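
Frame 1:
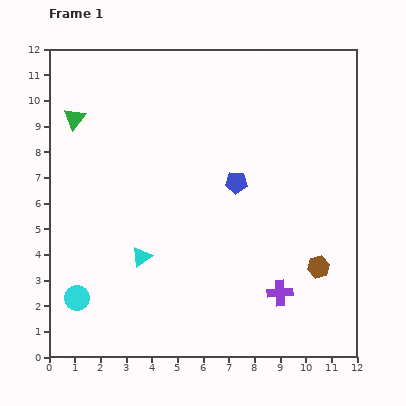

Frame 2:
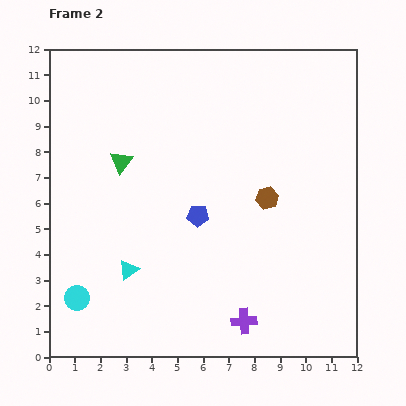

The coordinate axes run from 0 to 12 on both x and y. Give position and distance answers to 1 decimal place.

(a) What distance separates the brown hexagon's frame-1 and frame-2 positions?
3.4

The brown hexagon moved from (10.5, 3.5) to (8.5, 6.2), a distance of √(2.0² + 2.7²) ≈ 3.4.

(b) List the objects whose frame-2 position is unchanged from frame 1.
the cyan circle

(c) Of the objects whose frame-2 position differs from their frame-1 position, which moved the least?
the cyan triangle

(moved 0.7)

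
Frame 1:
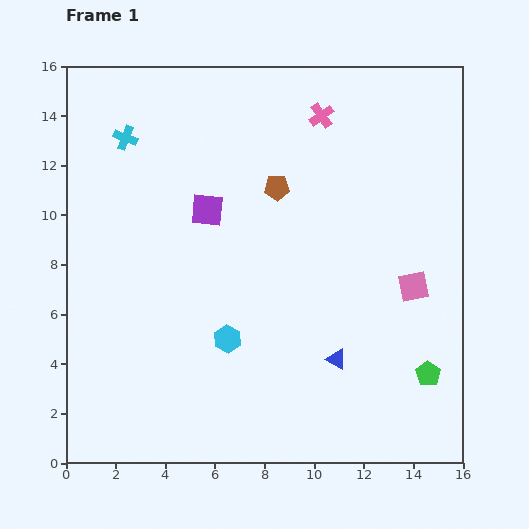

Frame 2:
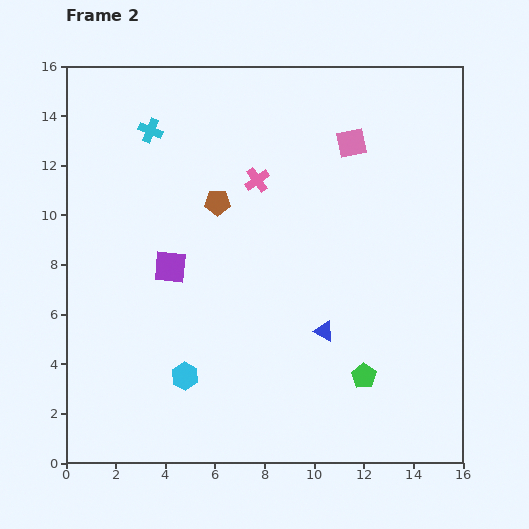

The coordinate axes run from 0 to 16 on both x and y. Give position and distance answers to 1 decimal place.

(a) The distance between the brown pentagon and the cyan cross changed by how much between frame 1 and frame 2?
-2.4

Distance in frame 1: 6.4. Distance in frame 2: 4.0.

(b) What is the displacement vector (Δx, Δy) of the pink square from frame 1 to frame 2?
(-2.5, 5.8)

The pink square was at (14.0, 7.1) in frame 1 and (11.5, 12.9) in frame 2.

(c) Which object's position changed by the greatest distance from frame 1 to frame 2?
the pink square

(moved 6.3; next 3.7)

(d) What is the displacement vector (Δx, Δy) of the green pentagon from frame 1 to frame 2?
(-2.6, -0.1)

The green pentagon was at (14.6, 3.6) in frame 1 and (12.0, 3.5) in frame 2.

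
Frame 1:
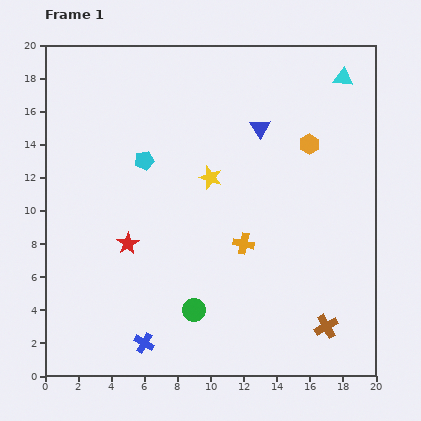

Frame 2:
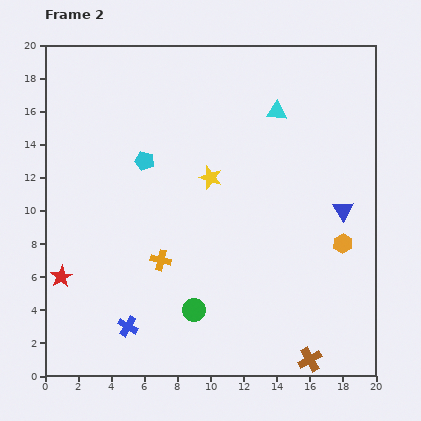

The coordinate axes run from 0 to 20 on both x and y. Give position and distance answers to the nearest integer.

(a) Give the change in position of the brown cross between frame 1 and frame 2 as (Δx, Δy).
(-1, -2)

The brown cross was at (17, 3) in frame 1 and (16, 1) in frame 2.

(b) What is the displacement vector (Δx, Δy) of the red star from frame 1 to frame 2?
(-4, -2)

The red star was at (5, 8) in frame 1 and (1, 6) in frame 2.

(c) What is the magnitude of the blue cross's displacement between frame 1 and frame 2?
1

The blue cross moved from (6, 2) to (5, 3), a distance of √(1² + 1²) ≈ 1.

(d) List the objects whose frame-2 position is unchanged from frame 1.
the green circle, the cyan pentagon, the yellow star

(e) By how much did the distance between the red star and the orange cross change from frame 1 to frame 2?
-1

Distance in frame 1: 7. Distance in frame 2: 6.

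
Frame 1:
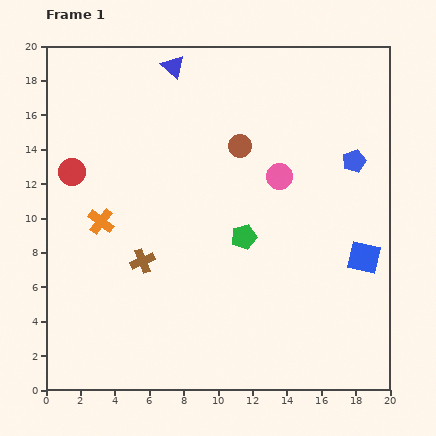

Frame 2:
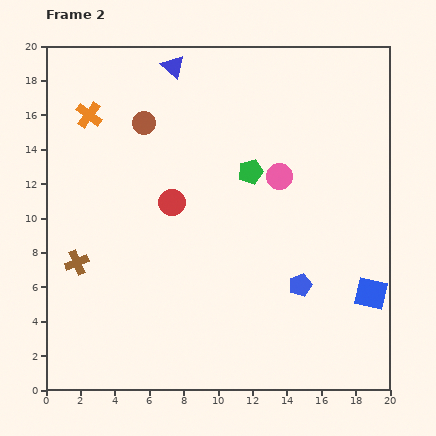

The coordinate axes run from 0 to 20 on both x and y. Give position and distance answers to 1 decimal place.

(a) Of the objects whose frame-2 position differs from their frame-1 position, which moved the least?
the blue square

(moved 2.1)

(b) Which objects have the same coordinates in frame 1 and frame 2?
the pink circle, the blue triangle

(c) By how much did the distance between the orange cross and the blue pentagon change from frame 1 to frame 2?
+0.7

Distance in frame 1: 15.1. Distance in frame 2: 15.8.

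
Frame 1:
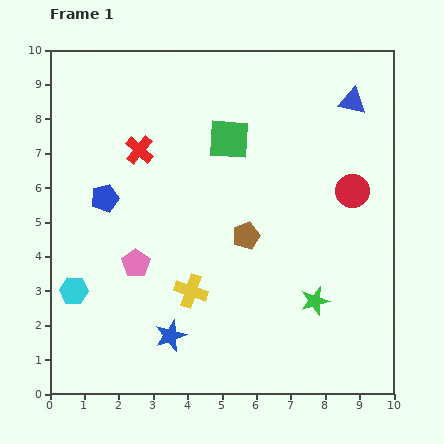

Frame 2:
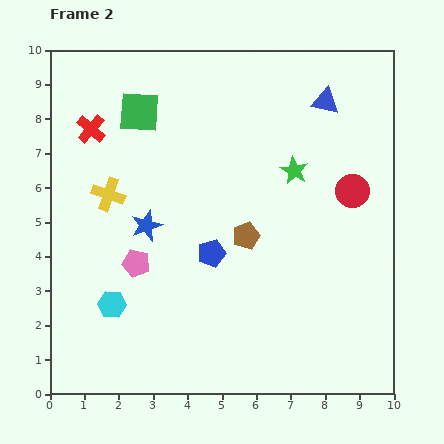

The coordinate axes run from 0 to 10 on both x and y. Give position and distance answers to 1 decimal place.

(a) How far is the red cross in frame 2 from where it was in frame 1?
1.5

The red cross moved from (2.6, 7.1) to (1.2, 7.7), a distance of √(1.4² + 0.6²) ≈ 1.5.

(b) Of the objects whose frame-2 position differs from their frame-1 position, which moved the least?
the blue triangle

(moved 0.8)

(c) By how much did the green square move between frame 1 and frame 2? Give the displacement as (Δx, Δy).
(-2.6, 0.8)

The green square was at (5.2, 7.4) in frame 1 and (2.6, 8.2) in frame 2.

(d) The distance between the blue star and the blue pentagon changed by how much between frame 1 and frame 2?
-2.3

Distance in frame 1: 4.4. Distance in frame 2: 2.1.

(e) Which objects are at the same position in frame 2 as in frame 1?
the red circle, the pink pentagon, the brown pentagon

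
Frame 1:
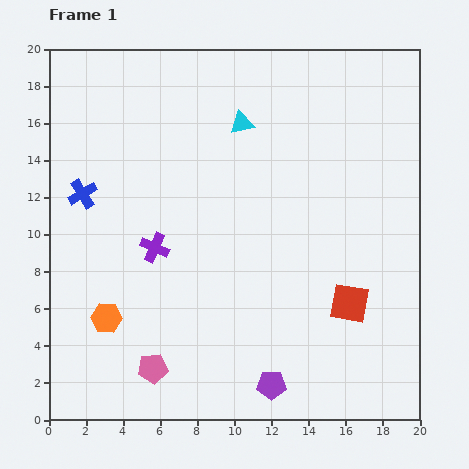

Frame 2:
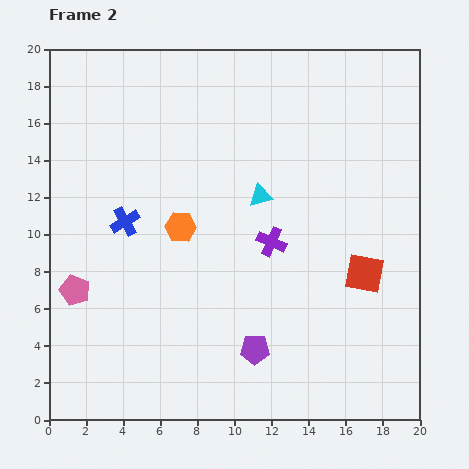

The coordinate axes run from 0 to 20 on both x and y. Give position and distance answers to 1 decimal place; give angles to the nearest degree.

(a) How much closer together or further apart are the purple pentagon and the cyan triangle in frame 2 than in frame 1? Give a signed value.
-5.9

Distance in frame 1: 14.2. Distance in frame 2: 8.3.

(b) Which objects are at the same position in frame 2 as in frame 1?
none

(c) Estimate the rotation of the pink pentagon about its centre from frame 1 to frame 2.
28° clockwise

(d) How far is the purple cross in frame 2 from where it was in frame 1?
6.3

The purple cross moved from (5.7, 9.3) to (12.0, 9.6), a distance of √(6.3² + 0.3²) ≈ 6.3.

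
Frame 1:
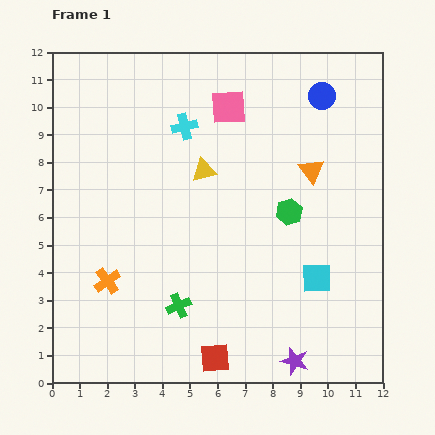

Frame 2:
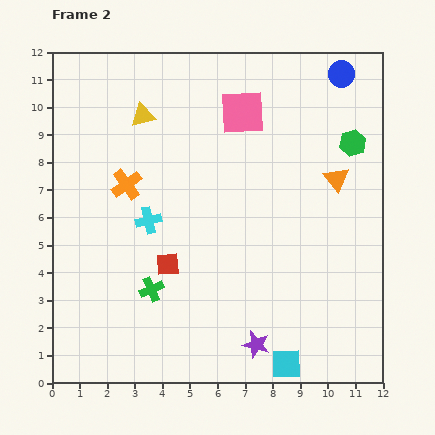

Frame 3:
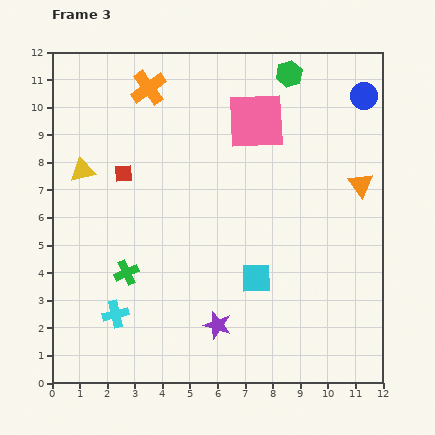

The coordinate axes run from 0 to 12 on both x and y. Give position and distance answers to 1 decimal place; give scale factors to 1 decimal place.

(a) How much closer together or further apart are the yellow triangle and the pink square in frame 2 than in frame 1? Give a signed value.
+1.1

Distance in frame 1: 2.5. Distance in frame 2: 3.6.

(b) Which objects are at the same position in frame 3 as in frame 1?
none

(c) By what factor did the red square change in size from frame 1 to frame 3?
0.6×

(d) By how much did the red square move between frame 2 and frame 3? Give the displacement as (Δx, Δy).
(-1.6, 3.3)

The red square was at (4.2, 4.3) in frame 2 and (2.6, 7.6) in frame 3.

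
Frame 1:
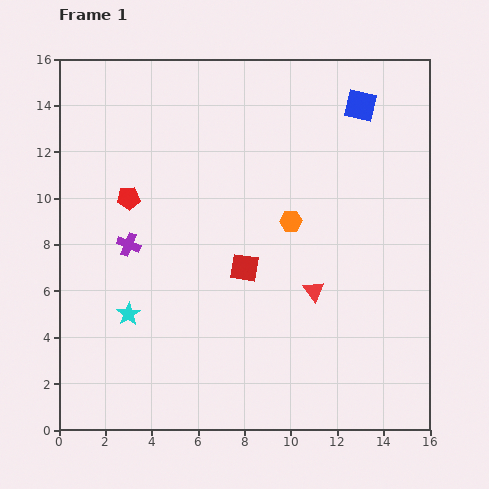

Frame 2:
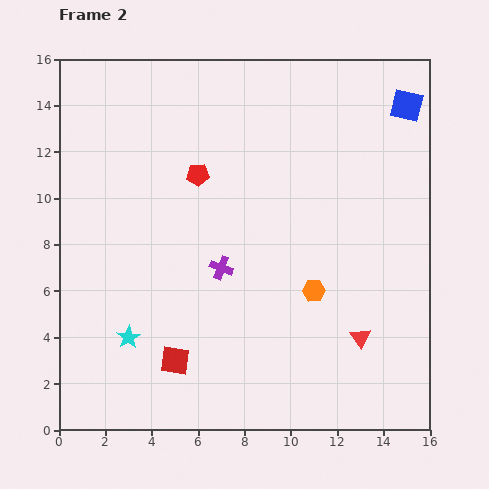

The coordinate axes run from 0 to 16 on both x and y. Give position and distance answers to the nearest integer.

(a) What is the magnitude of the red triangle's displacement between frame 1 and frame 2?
3

The red triangle moved from (11, 6) to (13, 4), a distance of √(2² + 2²) ≈ 3.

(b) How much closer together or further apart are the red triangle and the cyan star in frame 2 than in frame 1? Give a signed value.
+2

Distance in frame 1: 8. Distance in frame 2: 10.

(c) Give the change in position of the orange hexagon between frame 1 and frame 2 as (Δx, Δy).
(1, -3)

The orange hexagon was at (10, 9) in frame 1 and (11, 6) in frame 2.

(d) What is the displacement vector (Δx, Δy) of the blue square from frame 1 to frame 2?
(2, 0)

The blue square was at (13, 14) in frame 1 and (15, 14) in frame 2.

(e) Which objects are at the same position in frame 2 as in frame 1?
none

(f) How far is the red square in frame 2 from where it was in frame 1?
5

The red square moved from (8, 7) to (5, 3), a distance of √(3² + 4²) ≈ 5.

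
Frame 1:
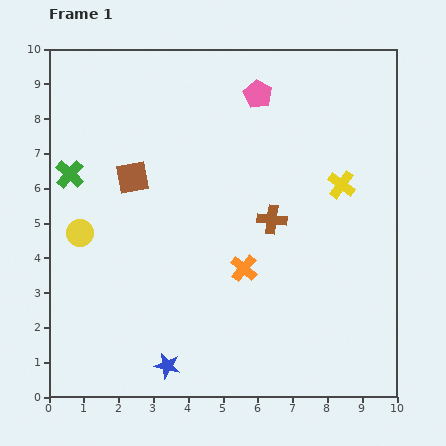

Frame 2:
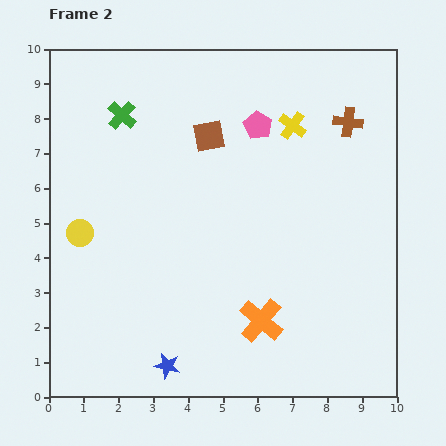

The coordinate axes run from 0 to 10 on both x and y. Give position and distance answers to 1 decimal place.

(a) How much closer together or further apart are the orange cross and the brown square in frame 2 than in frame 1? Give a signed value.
+1.4

Distance in frame 1: 4.1. Distance in frame 2: 5.5.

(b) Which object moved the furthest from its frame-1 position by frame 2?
the brown cross

(moved 3.6; next 2.5)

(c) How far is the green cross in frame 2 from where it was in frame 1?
2.3

The green cross moved from (0.6, 6.4) to (2.1, 8.1), a distance of √(1.5² + 1.7²) ≈ 2.3.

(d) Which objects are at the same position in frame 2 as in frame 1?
the blue star, the yellow circle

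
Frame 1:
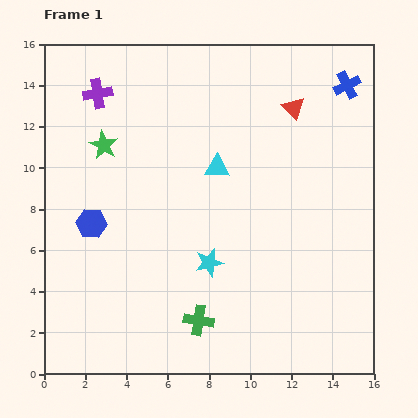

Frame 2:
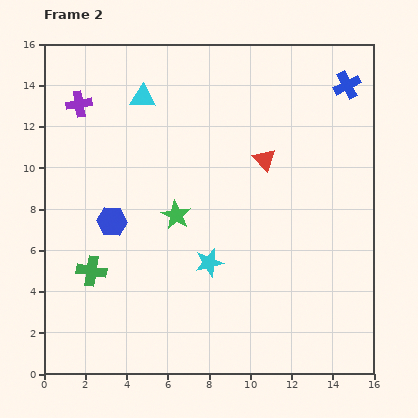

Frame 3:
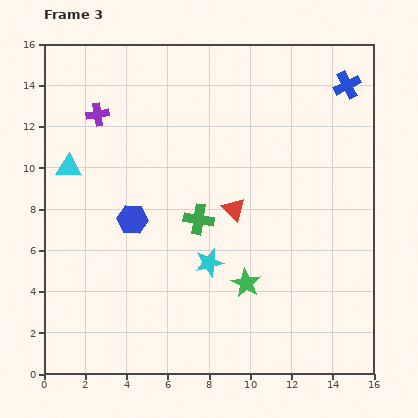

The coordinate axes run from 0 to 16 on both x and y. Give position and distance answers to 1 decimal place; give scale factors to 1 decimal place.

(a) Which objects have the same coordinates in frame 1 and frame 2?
the blue cross, the cyan star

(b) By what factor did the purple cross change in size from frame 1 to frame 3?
0.8×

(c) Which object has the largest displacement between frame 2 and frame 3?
the green cross

(moved 5.8; next 5.0)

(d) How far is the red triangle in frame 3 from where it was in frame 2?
2.8

The red triangle moved from (10.7, 10.4) to (9.2, 8.0), a distance of √(1.5² + 2.4²) ≈ 2.8.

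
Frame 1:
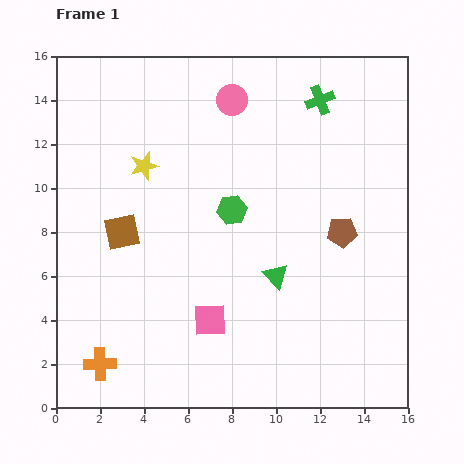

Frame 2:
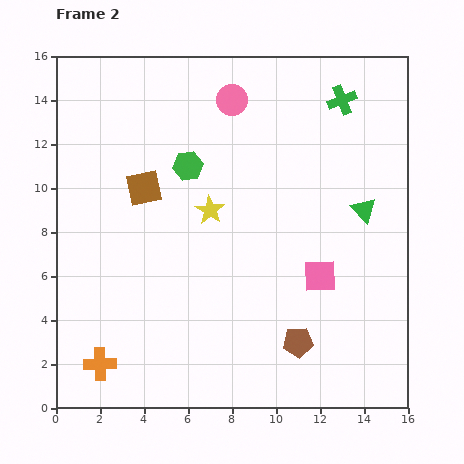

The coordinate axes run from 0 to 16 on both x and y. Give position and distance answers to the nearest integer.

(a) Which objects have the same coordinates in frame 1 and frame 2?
the orange cross, the pink circle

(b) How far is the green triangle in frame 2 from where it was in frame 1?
5

The green triangle moved from (10, 6) to (14, 9), a distance of √(4² + 3²) ≈ 5.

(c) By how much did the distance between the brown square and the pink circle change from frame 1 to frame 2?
-2

Distance in frame 1: 8. Distance in frame 2: 6.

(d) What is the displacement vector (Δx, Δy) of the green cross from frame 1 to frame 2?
(1, 0)

The green cross was at (12, 14) in frame 1 and (13, 14) in frame 2.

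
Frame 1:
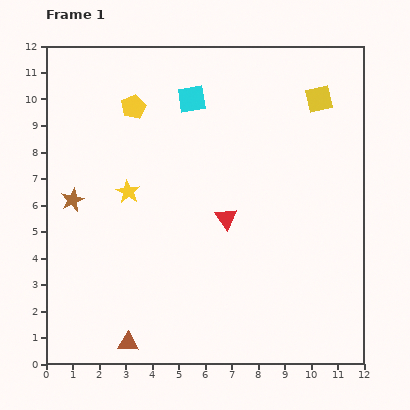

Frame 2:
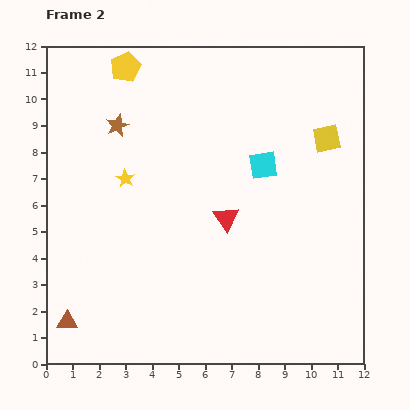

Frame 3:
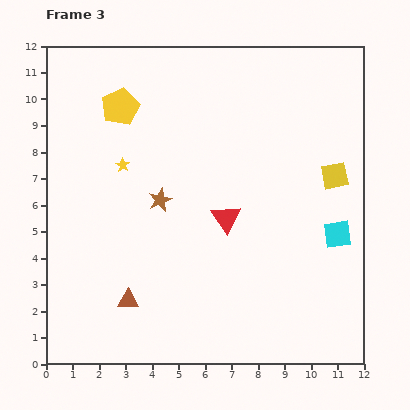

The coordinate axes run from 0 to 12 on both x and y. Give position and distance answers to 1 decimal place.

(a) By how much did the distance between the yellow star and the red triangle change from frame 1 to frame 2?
+0.3

Distance in frame 1: 3.8. Distance in frame 2: 4.1.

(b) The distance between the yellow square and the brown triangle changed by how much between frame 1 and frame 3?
-2.6

Distance in frame 1: 11.7. Distance in frame 3: 9.1.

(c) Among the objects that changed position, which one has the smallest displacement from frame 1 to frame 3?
the yellow pentagon

(moved 0.5)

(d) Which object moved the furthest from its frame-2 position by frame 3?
the cyan square

(moved 3.8; next 3.2)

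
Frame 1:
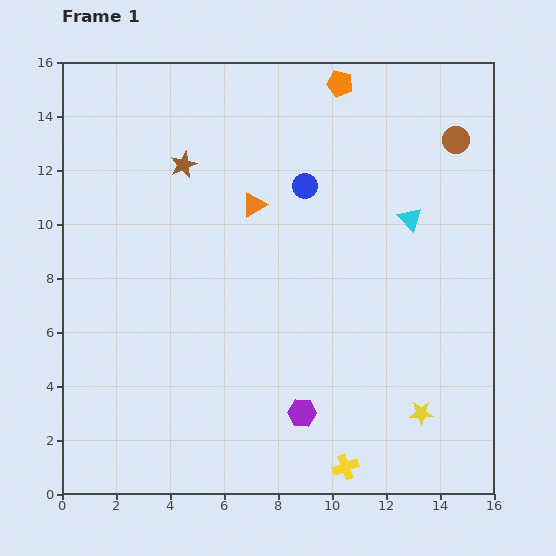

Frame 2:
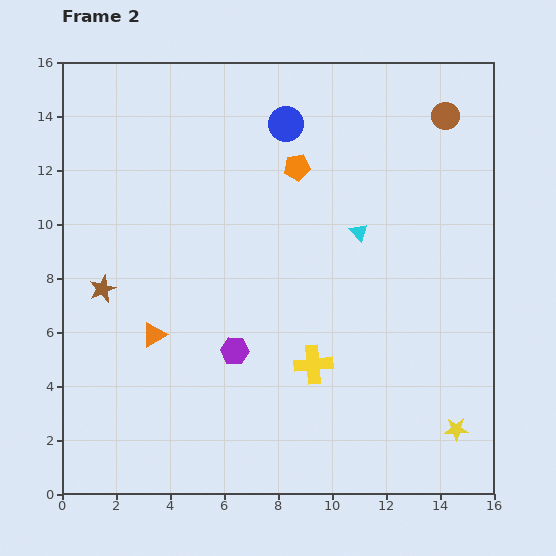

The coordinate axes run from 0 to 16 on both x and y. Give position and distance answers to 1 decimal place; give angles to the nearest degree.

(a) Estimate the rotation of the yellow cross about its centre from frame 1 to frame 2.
16° clockwise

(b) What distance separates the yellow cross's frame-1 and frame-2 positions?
4.0

The yellow cross moved from (10.5, 1.0) to (9.3, 4.8), a distance of √(1.2² + 3.8²) ≈ 4.0.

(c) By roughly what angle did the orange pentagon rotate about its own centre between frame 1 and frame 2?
22° counter-clockwise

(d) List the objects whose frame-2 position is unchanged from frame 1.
none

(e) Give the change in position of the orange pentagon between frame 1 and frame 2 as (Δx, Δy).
(-1.6, -3.1)

The orange pentagon was at (10.3, 15.2) in frame 1 and (8.7, 12.1) in frame 2.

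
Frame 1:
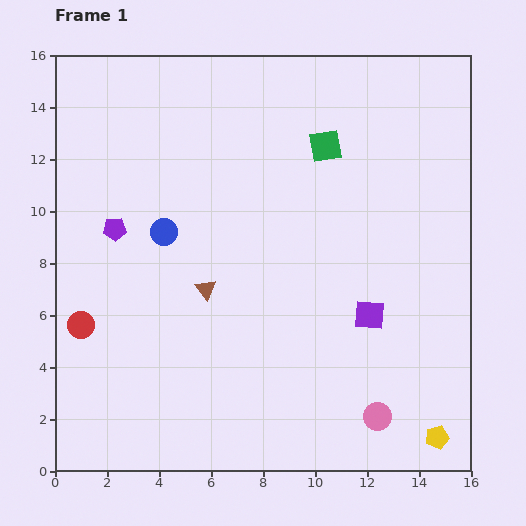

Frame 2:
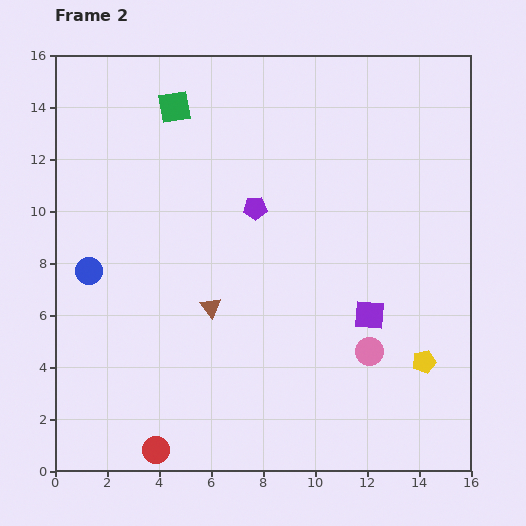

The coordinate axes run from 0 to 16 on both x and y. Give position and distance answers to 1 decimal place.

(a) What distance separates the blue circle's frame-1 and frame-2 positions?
3.3

The blue circle moved from (4.2, 9.2) to (1.3, 7.7), a distance of √(2.9² + 1.5²) ≈ 3.3.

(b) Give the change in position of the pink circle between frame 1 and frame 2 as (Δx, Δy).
(-0.3, 2.5)

The pink circle was at (12.4, 2.1) in frame 1 and (12.1, 4.6) in frame 2.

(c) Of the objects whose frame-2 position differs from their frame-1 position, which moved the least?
the brown triangle

(moved 0.7)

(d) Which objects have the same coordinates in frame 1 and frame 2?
the purple square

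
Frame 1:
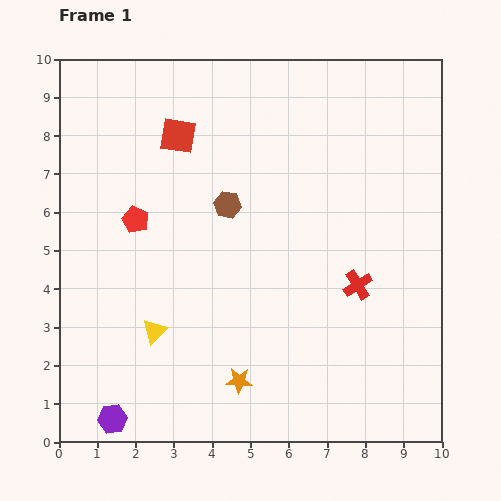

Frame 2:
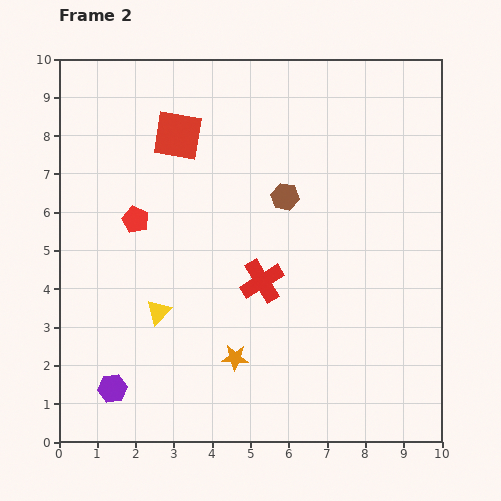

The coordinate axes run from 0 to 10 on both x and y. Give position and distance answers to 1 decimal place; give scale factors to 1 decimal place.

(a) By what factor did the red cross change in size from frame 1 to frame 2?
1.5×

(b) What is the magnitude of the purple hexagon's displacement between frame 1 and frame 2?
0.8

The purple hexagon moved from (1.4, 0.6) to (1.4, 1.4), a distance of √(0.0² + 0.8²) ≈ 0.8.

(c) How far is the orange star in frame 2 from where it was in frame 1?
0.6

The orange star moved from (4.7, 1.6) to (4.6, 2.2), a distance of √(0.1² + 0.6²) ≈ 0.6.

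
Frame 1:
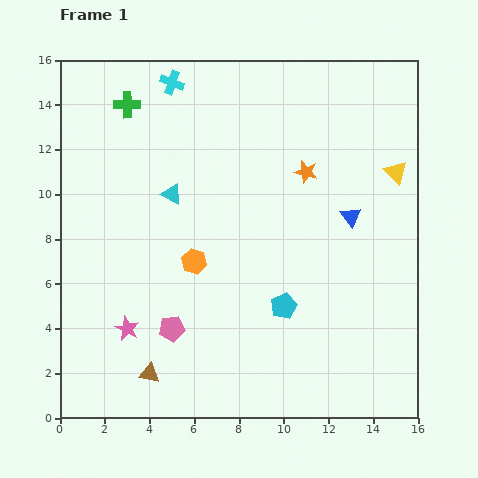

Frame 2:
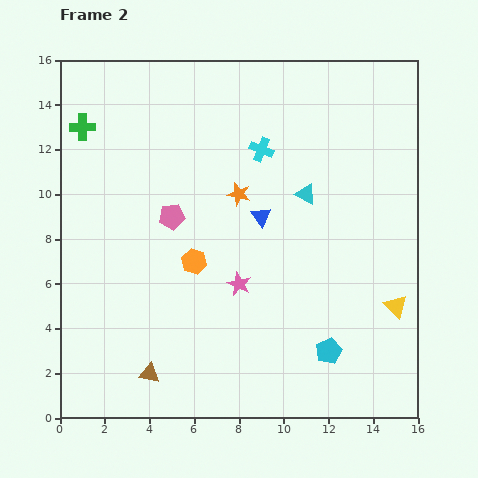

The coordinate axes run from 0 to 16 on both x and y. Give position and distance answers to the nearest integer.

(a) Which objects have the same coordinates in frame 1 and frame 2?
the orange hexagon, the brown triangle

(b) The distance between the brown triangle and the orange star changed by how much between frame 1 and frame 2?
-2

Distance in frame 1: 11. Distance in frame 2: 9.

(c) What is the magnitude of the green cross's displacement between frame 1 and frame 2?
2

The green cross moved from (3, 14) to (1, 13), a distance of √(2² + 1²) ≈ 2.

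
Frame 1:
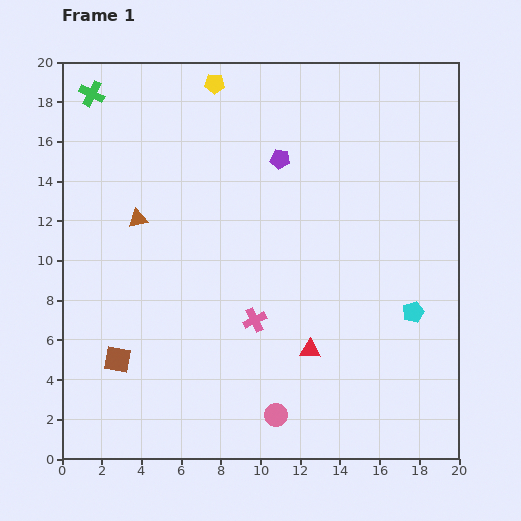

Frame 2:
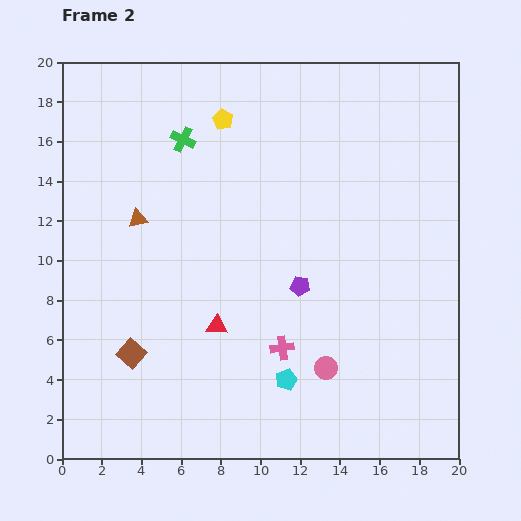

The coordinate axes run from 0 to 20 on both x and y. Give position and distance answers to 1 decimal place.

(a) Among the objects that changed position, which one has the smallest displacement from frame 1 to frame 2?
the brown square

(moved 0.8)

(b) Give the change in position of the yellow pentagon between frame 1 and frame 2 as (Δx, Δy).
(0.4, -1.8)

The yellow pentagon was at (7.7, 18.9) in frame 1 and (8.1, 17.1) in frame 2.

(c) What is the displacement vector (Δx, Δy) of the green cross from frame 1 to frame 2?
(4.6, -2.3)

The green cross was at (1.5, 18.4) in frame 1 and (6.1, 16.1) in frame 2.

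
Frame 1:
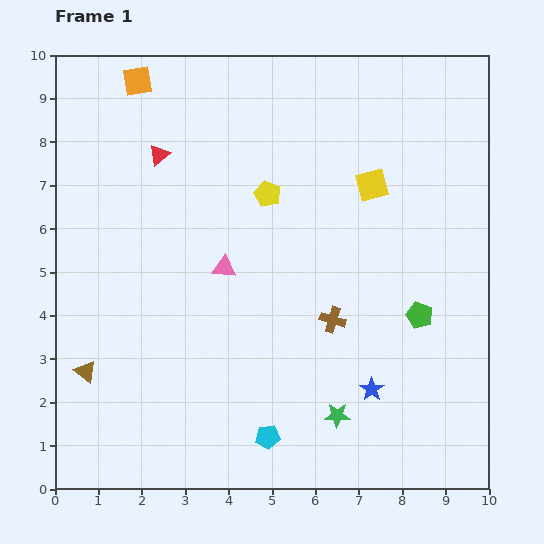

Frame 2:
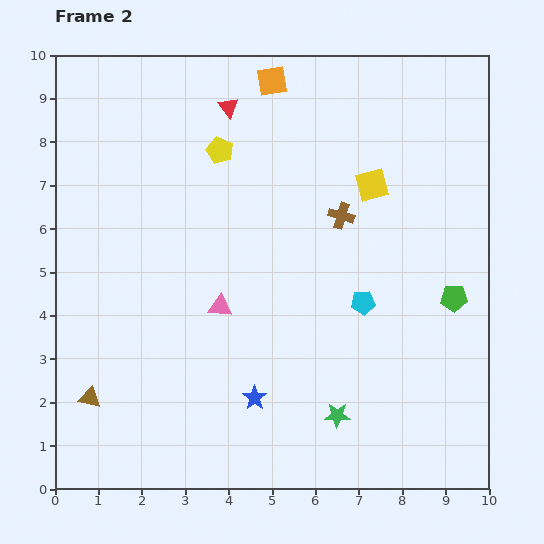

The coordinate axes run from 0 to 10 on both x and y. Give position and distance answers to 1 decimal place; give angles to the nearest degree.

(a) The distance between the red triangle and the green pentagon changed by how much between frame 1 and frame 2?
-0.2

Distance in frame 1: 7.0. Distance in frame 2: 6.8.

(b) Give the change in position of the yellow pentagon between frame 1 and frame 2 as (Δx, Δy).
(-1.1, 1.0)

The yellow pentagon was at (4.9, 6.8) in frame 1 and (3.8, 7.8) in frame 2.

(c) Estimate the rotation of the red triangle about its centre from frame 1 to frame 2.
30° counter-clockwise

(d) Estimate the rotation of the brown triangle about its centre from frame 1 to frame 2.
26° counter-clockwise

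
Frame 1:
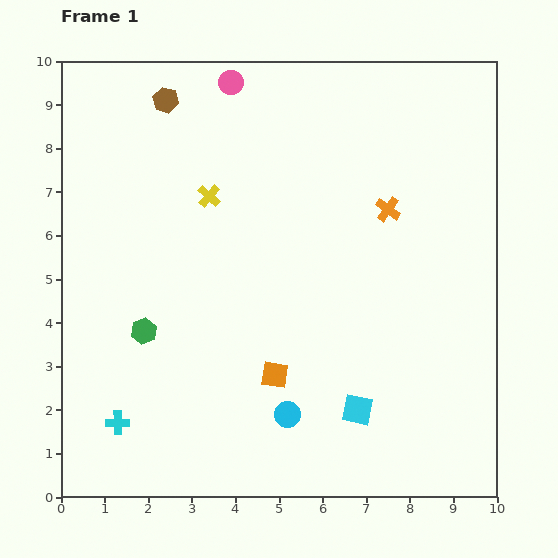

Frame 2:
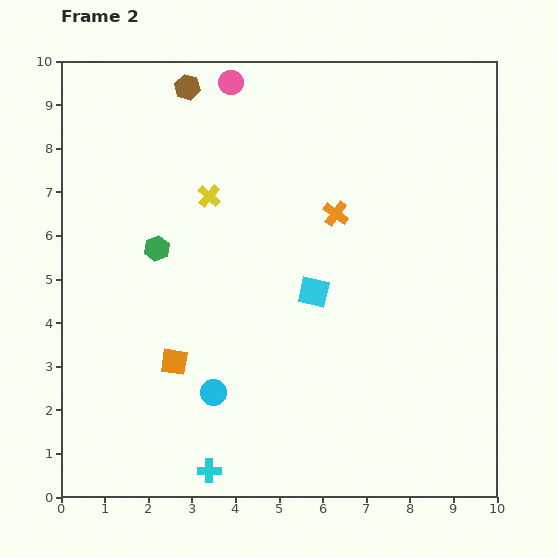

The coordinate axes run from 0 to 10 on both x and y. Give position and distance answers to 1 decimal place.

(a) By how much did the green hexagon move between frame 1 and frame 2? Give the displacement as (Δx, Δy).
(0.3, 1.9)

The green hexagon was at (1.9, 3.8) in frame 1 and (2.2, 5.7) in frame 2.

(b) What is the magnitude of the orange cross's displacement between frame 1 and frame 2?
1.2

The orange cross moved from (7.5, 6.6) to (6.3, 6.5), a distance of √(1.2² + 0.1²) ≈ 1.2.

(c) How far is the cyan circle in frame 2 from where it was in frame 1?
1.8

The cyan circle moved from (5.2, 1.9) to (3.5, 2.4), a distance of √(1.7² + 0.5²) ≈ 1.8.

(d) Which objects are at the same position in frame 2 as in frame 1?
the yellow cross, the pink circle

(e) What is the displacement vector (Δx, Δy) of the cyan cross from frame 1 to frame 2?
(2.1, -1.1)

The cyan cross was at (1.3, 1.7) in frame 1 and (3.4, 0.6) in frame 2.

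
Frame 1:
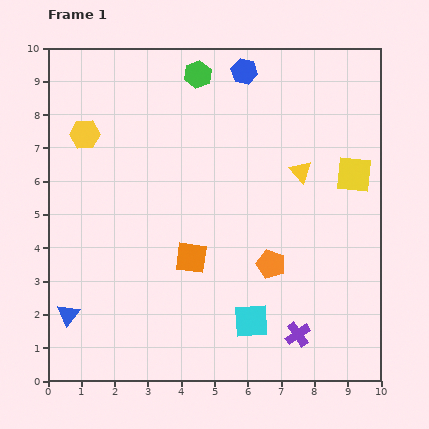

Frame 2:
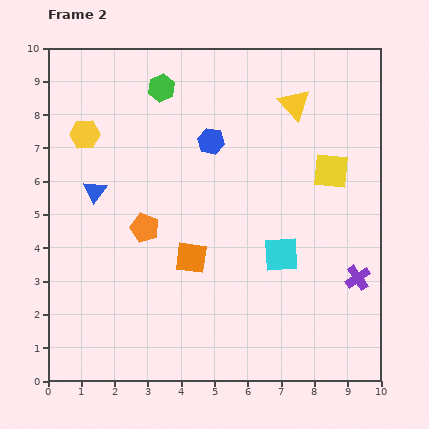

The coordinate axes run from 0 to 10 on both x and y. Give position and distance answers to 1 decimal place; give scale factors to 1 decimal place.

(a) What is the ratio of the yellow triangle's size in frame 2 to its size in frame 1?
1.4×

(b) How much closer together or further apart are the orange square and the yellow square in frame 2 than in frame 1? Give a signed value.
-0.6

Distance in frame 1: 5.5. Distance in frame 2: 4.9.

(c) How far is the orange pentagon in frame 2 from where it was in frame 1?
4.0

The orange pentagon moved from (6.7, 3.5) to (2.9, 4.6), a distance of √(3.8² + 1.1²) ≈ 4.0.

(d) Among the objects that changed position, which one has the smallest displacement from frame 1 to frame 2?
the yellow square

(moved 0.7)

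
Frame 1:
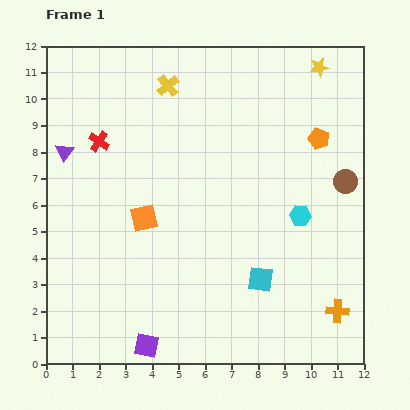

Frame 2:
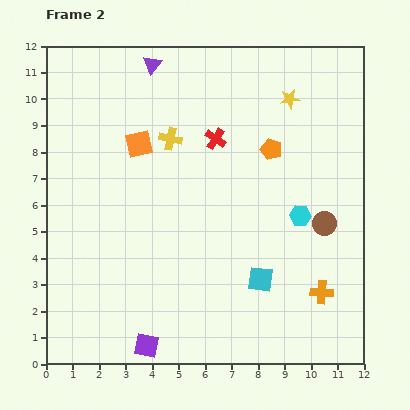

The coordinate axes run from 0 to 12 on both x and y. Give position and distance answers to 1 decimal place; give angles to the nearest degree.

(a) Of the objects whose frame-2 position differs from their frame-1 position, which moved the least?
the orange cross

(moved 0.9)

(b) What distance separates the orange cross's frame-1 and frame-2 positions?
0.9

The orange cross moved from (11.0, 2.0) to (10.4, 2.7), a distance of √(0.6² + 0.7²) ≈ 0.9.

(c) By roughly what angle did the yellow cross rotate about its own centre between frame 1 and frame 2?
38° counter-clockwise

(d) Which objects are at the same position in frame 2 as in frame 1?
the purple square, the cyan square, the cyan hexagon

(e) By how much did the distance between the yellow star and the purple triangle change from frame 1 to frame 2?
-4.7

Distance in frame 1: 10.1. Distance in frame 2: 5.4.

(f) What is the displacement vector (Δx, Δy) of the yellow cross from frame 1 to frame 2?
(0.1, -2.0)

The yellow cross was at (4.6, 10.5) in frame 1 and (4.7, 8.5) in frame 2.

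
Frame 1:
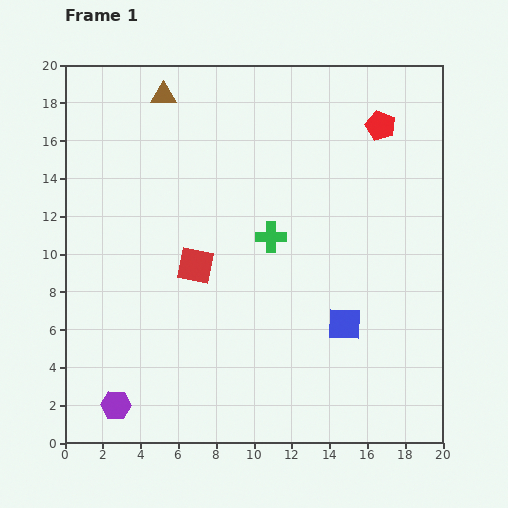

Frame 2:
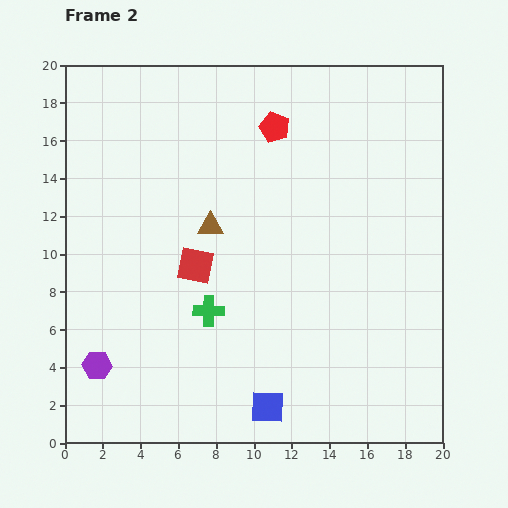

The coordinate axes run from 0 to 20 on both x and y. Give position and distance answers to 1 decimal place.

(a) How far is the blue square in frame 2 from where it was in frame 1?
6.0

The blue square moved from (14.8, 6.3) to (10.7, 1.9), a distance of √(4.1² + 4.4²) ≈ 6.0.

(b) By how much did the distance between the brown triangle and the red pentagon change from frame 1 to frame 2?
-5.4

Distance in frame 1: 11.6. Distance in frame 2: 6.2.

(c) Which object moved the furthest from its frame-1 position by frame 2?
the brown triangle

(moved 7.3; next 6.0)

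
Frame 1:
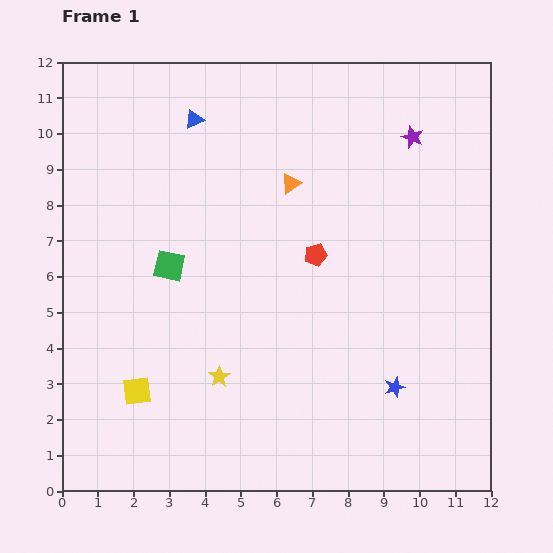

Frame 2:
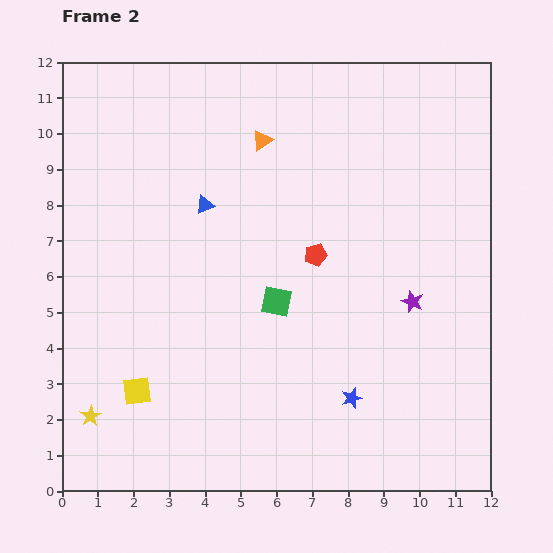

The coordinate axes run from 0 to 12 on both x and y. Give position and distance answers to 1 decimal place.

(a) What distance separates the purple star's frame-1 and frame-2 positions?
4.6

The purple star moved from (9.8, 9.9) to (9.8, 5.3), a distance of √(0.0² + 4.6²) ≈ 4.6.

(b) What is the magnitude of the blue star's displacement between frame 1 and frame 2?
1.2

The blue star moved from (9.3, 2.9) to (8.1, 2.6), a distance of √(1.2² + 0.3²) ≈ 1.2.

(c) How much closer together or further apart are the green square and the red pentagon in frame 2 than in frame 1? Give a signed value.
-2.4

Distance in frame 1: 4.1. Distance in frame 2: 1.7.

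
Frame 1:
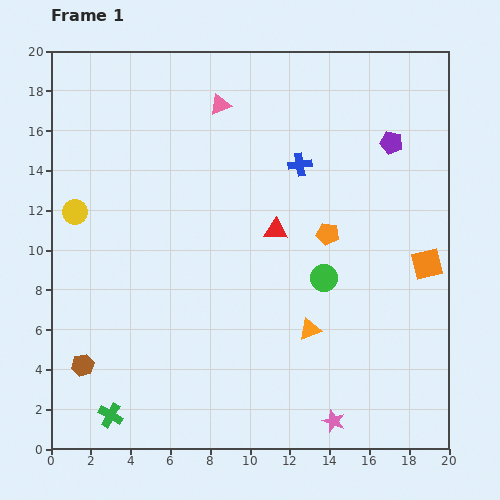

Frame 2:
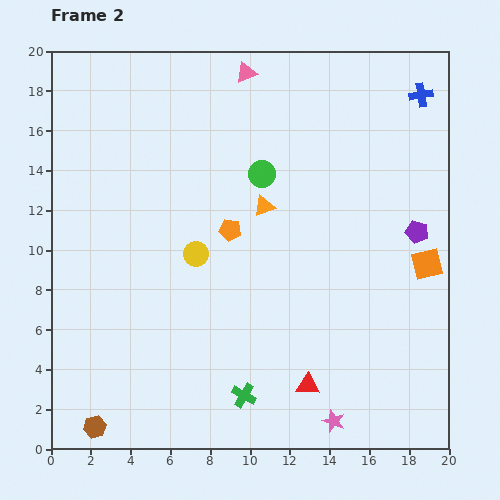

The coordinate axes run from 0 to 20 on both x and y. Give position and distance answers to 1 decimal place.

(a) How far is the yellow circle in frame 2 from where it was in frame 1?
6.5

The yellow circle moved from (1.2, 11.9) to (7.3, 9.8), a distance of √(6.1² + 2.1²) ≈ 6.5.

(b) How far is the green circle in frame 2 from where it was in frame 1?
6.1

The green circle moved from (13.7, 8.6) to (10.6, 13.8), a distance of √(3.1² + 5.2²) ≈ 6.1.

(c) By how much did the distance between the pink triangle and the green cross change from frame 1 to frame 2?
-0.3

Distance in frame 1: 16.5. Distance in frame 2: 16.2.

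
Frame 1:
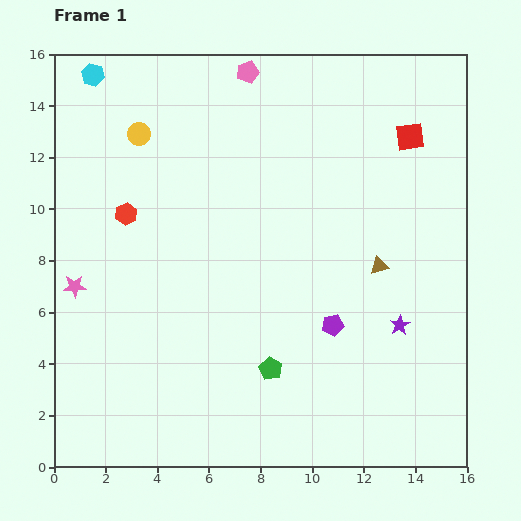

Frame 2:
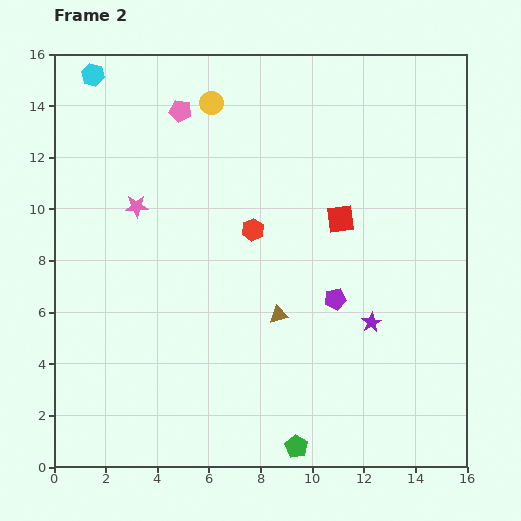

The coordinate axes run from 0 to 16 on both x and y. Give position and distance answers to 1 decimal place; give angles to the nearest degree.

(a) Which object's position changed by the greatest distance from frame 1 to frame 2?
the red hexagon

(moved 4.9; next 4.3)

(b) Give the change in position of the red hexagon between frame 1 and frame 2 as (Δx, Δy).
(4.9, -0.6)

The red hexagon was at (2.8, 9.8) in frame 1 and (7.7, 9.2) in frame 2.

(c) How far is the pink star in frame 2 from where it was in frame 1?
3.9

The pink star moved from (0.8, 7.0) to (3.2, 10.1), a distance of √(2.4² + 3.1²) ≈ 3.9.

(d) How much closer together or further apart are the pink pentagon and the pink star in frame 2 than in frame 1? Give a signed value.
-6.6

Distance in frame 1: 10.7. Distance in frame 2: 4.1.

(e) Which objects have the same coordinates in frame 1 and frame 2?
the cyan hexagon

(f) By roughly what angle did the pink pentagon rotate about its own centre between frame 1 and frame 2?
29° clockwise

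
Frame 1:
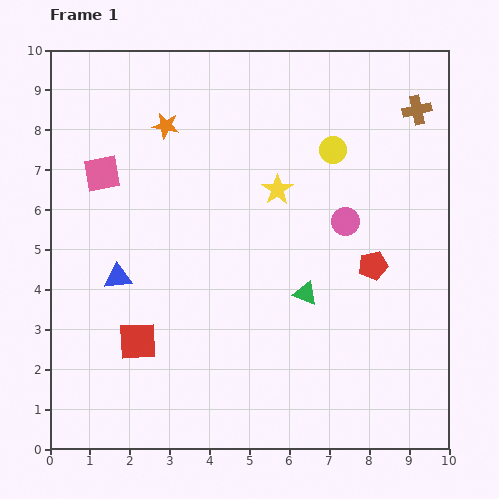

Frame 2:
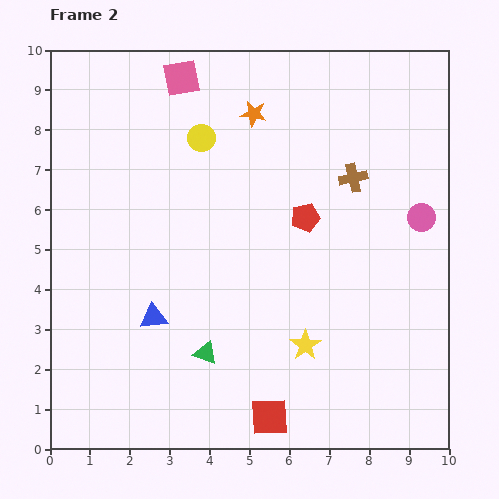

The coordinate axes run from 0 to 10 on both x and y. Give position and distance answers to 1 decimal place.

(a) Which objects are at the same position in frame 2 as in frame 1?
none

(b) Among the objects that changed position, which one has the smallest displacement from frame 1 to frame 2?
the blue triangle

(moved 1.3)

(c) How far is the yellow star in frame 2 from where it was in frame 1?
4.0

The yellow star moved from (5.7, 6.5) to (6.4, 2.6), a distance of √(0.7² + 3.9²) ≈ 4.0.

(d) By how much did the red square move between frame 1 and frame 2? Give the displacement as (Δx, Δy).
(3.3, -1.9)

The red square was at (2.2, 2.7) in frame 1 and (5.5, 0.8) in frame 2.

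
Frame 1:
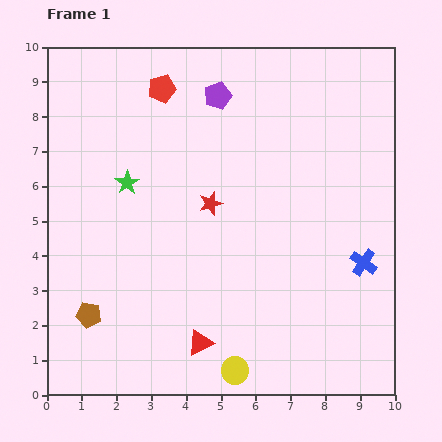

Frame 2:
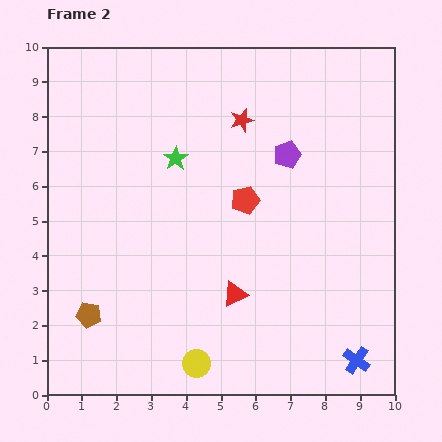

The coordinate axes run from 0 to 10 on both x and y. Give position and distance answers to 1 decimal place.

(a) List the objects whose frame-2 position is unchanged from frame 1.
the brown pentagon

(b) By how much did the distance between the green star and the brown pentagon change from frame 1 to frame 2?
+1.1

Distance in frame 1: 4.0. Distance in frame 2: 5.1.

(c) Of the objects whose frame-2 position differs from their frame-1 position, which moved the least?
the yellow circle

(moved 1.1)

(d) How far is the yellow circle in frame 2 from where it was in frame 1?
1.1

The yellow circle moved from (5.4, 0.7) to (4.3, 0.9), a distance of √(1.1² + 0.2²) ≈ 1.1.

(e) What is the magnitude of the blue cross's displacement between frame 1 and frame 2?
2.8

The blue cross moved from (9.1, 3.8) to (8.9, 1.0), a distance of √(0.2² + 2.8²) ≈ 2.8.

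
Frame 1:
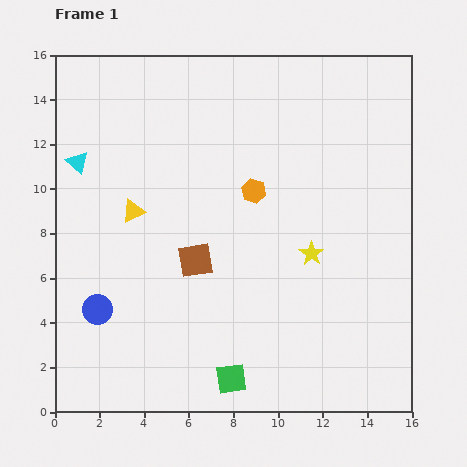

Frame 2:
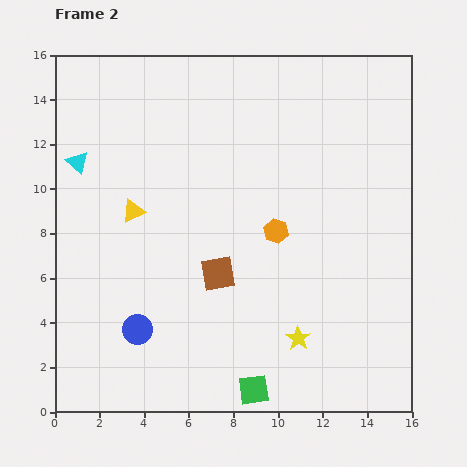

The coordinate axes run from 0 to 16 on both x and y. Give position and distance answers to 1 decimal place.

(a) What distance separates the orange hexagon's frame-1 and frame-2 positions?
2.1

The orange hexagon moved from (8.9, 9.9) to (9.9, 8.1), a distance of √(1.0² + 1.8²) ≈ 2.1.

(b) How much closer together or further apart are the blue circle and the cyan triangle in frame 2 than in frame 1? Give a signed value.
+1.3

Distance in frame 1: 6.7. Distance in frame 2: 8.0.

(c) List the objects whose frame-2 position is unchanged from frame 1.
the yellow triangle, the cyan triangle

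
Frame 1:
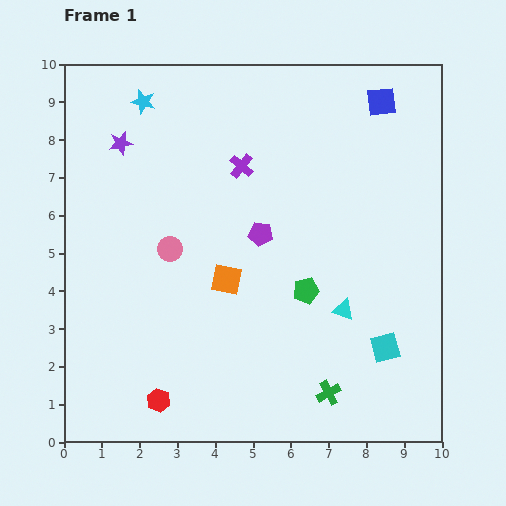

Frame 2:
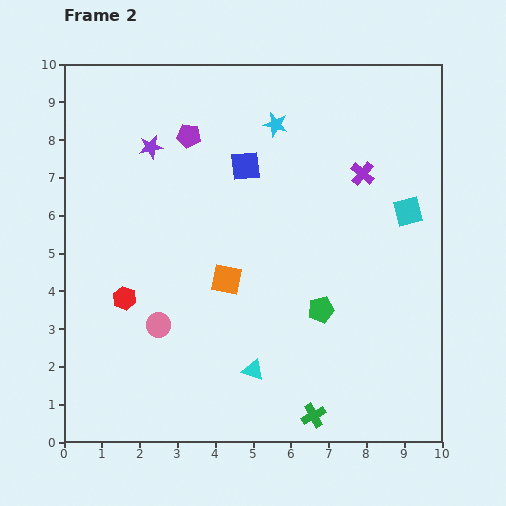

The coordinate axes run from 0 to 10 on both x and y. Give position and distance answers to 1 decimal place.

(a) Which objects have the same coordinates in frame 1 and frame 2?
the orange square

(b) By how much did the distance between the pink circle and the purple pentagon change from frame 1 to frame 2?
+2.7

Distance in frame 1: 2.4. Distance in frame 2: 5.1.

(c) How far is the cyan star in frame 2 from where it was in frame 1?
3.6

The cyan star moved from (2.1, 9.0) to (5.6, 8.4), a distance of √(3.5² + 0.6²) ≈ 3.6.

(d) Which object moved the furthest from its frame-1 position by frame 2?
the blue square

(moved 4.0; next 3.6)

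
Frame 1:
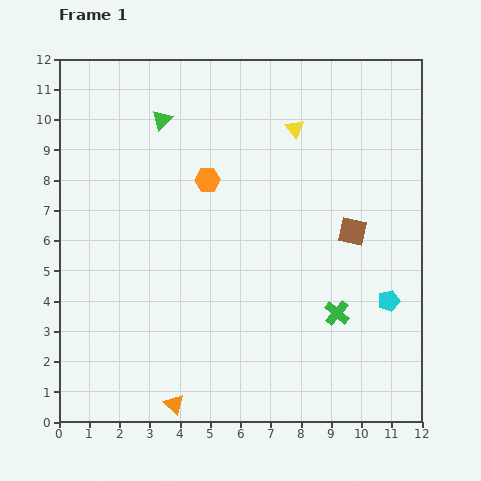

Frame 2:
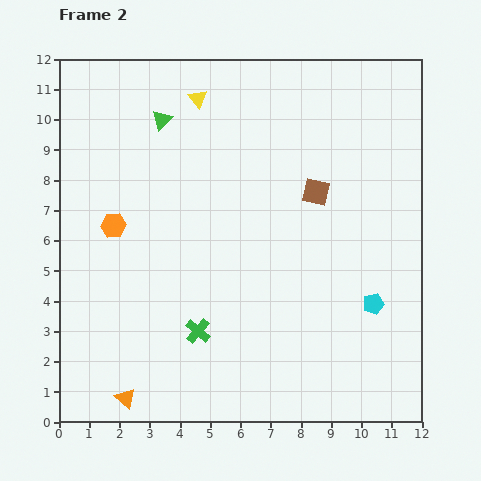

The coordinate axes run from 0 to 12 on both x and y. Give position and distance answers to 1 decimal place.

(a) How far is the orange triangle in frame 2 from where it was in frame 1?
1.6

The orange triangle moved from (3.8, 0.6) to (2.2, 0.8), a distance of √(1.6² + 0.2²) ≈ 1.6.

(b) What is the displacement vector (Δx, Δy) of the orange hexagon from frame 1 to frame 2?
(-3.1, -1.5)

The orange hexagon was at (4.9, 8.0) in frame 1 and (1.8, 6.5) in frame 2.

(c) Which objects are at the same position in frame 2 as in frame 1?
the green triangle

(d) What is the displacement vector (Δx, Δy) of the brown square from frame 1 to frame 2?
(-1.2, 1.3)

The brown square was at (9.7, 6.3) in frame 1 and (8.5, 7.6) in frame 2.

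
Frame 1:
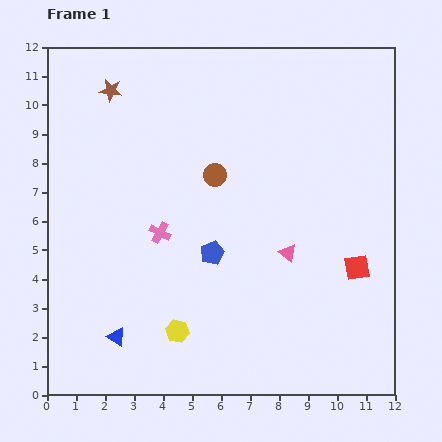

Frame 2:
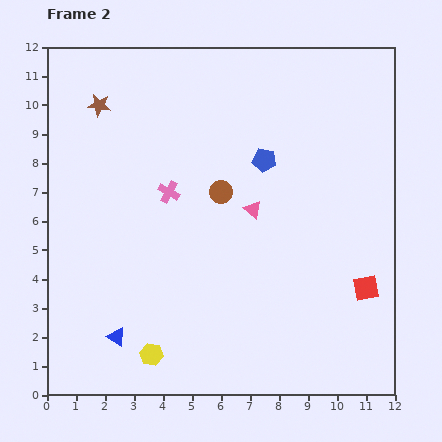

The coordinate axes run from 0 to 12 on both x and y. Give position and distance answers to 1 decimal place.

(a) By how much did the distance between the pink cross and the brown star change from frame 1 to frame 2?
-1.4

Distance in frame 1: 5.2. Distance in frame 2: 3.8.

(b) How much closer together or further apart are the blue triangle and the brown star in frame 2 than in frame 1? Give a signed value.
-0.5

Distance in frame 1: 8.5. Distance in frame 2: 8.0.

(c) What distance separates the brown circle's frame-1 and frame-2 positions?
0.6

The brown circle moved from (5.8, 7.6) to (6.0, 7.0), a distance of √(0.2² + 0.6²) ≈ 0.6.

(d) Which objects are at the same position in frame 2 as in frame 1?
the blue triangle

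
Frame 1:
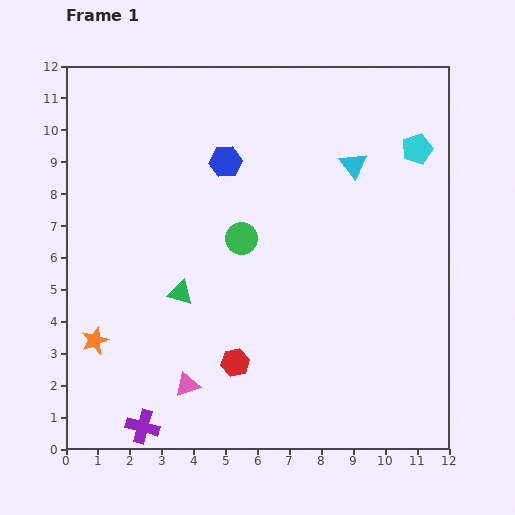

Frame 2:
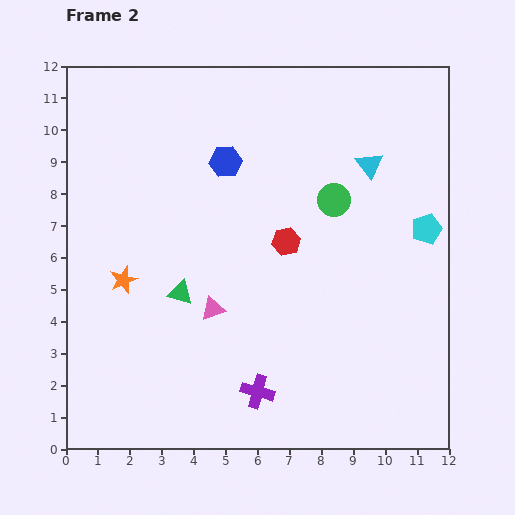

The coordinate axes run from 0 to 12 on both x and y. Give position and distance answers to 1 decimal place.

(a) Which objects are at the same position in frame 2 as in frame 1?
the green triangle, the blue hexagon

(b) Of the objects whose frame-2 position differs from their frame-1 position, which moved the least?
the cyan triangle

(moved 0.5)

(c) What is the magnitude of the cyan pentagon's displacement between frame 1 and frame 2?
2.5

The cyan pentagon moved from (11.0, 9.4) to (11.3, 6.9), a distance of √(0.3² + 2.5²) ≈ 2.5.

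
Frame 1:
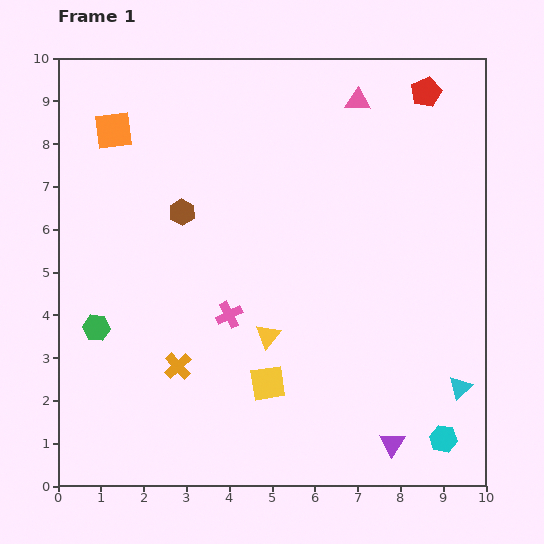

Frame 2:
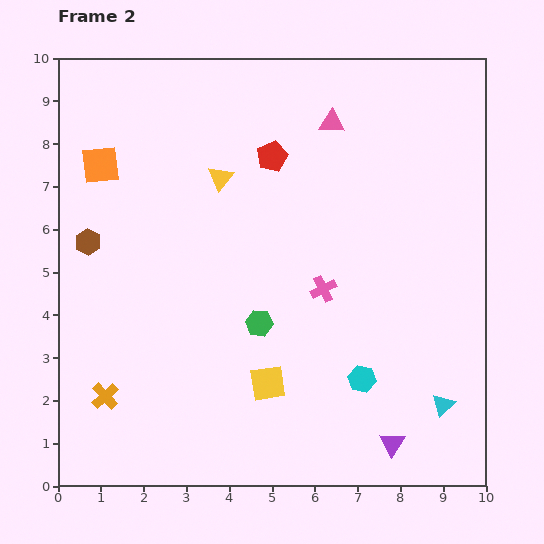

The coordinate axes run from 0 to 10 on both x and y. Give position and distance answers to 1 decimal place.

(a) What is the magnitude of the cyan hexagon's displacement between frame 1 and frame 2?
2.4

The cyan hexagon moved from (9.0, 1.1) to (7.1, 2.5), a distance of √(1.9² + 1.4²) ≈ 2.4.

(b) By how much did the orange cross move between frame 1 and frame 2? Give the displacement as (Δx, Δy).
(-1.7, -0.7)

The orange cross was at (2.8, 2.8) in frame 1 and (1.1, 2.1) in frame 2.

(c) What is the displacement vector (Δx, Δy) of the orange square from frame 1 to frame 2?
(-0.3, -0.8)

The orange square was at (1.3, 8.3) in frame 1 and (1.0, 7.5) in frame 2.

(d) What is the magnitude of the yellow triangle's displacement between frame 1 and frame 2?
3.9

The yellow triangle moved from (4.9, 3.5) to (3.8, 7.2), a distance of √(1.1² + 3.7²) ≈ 3.9.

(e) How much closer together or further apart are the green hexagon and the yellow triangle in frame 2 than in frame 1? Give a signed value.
-0.5

Distance in frame 1: 4.0. Distance in frame 2: 3.5.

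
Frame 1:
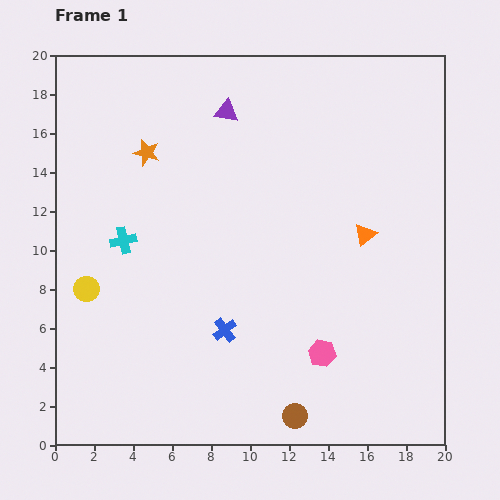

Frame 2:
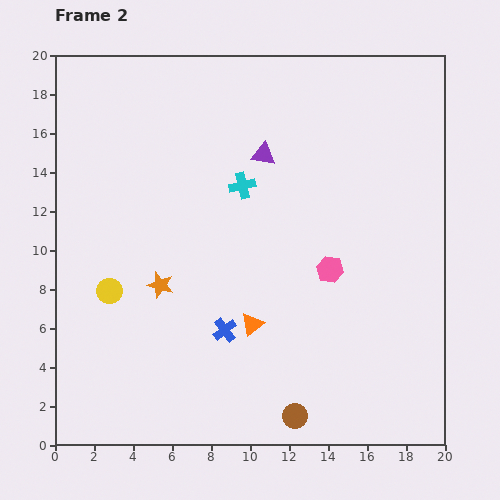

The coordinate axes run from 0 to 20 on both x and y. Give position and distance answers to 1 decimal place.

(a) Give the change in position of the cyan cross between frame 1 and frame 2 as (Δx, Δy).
(6.1, 2.8)

The cyan cross was at (3.5, 10.5) in frame 1 and (9.6, 13.3) in frame 2.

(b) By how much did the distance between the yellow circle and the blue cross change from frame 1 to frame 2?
-1.2

Distance in frame 1: 7.4. Distance in frame 2: 6.2.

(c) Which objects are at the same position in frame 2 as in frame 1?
the brown circle, the blue cross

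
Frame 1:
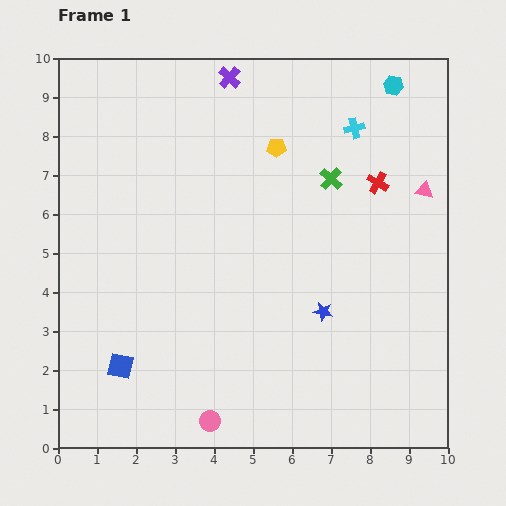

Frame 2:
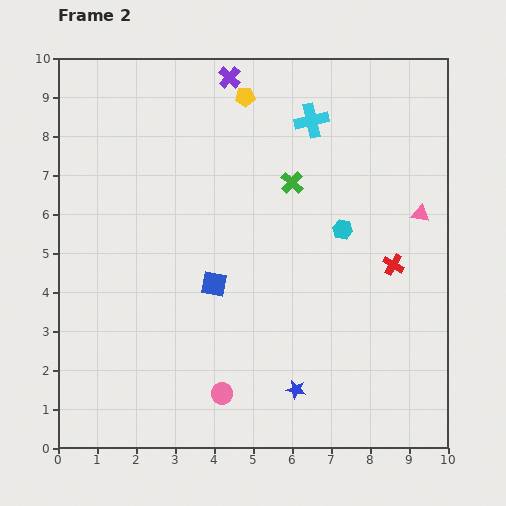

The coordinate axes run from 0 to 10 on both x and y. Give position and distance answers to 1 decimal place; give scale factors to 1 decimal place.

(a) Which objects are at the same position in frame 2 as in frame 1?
the purple cross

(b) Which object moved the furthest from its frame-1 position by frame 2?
the cyan hexagon

(moved 3.9; next 3.2)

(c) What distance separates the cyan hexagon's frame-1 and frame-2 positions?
3.9

The cyan hexagon moved from (8.6, 9.3) to (7.3, 5.6), a distance of √(1.3² + 3.7²) ≈ 3.9.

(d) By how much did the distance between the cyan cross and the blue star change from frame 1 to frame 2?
+2.1

Distance in frame 1: 4.8. Distance in frame 2: 6.9.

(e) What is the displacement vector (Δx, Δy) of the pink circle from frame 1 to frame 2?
(0.3, 0.7)

The pink circle was at (3.9, 0.7) in frame 1 and (4.2, 1.4) in frame 2.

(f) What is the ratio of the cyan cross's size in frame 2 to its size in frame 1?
1.7×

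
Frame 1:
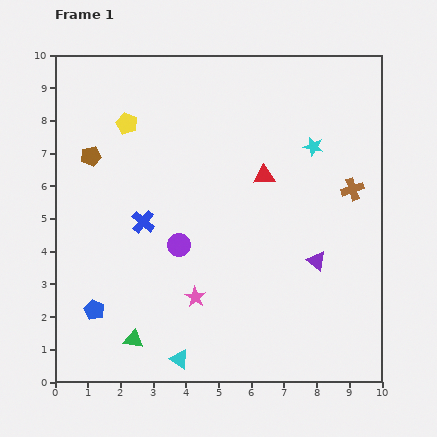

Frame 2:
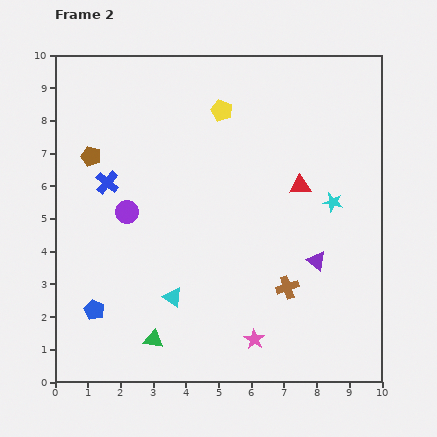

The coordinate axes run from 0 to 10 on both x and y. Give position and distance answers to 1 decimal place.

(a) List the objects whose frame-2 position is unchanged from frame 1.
the blue pentagon, the purple triangle, the brown pentagon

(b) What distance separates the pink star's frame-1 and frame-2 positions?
2.2

The pink star moved from (4.3, 2.6) to (6.1, 1.3), a distance of √(1.8² + 1.3²) ≈ 2.2.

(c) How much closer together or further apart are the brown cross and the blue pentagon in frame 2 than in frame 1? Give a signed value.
-2.8

Distance in frame 1: 8.7. Distance in frame 2: 5.9.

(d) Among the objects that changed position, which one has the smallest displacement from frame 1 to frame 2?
the green triangle

(moved 0.6)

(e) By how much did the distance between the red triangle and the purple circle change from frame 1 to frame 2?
+2.1

Distance in frame 1: 3.3. Distance in frame 2: 5.4.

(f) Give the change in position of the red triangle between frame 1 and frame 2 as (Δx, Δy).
(1.1, -0.3)

The red triangle was at (6.4, 6.3) in frame 1 and (7.5, 6.0) in frame 2.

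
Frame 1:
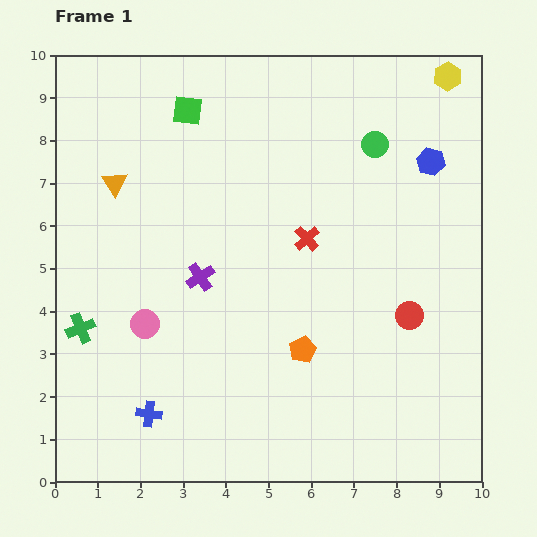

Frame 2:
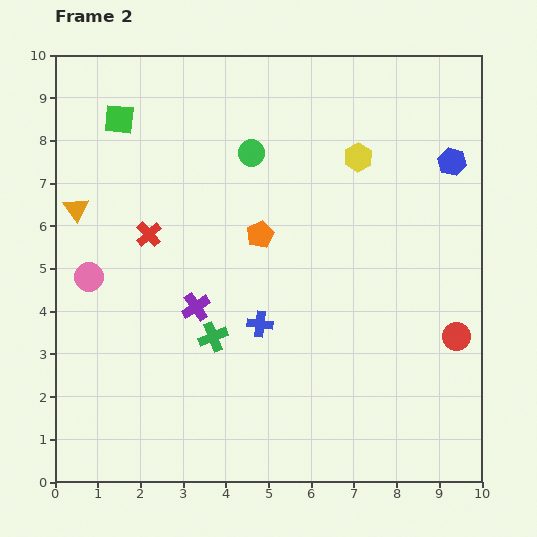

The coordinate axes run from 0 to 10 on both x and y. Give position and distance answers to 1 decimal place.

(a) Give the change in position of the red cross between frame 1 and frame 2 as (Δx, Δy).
(-3.7, 0.1)

The red cross was at (5.9, 5.7) in frame 1 and (2.2, 5.8) in frame 2.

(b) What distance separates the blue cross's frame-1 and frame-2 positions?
3.3

The blue cross moved from (2.2, 1.6) to (4.8, 3.7), a distance of √(2.6² + 2.1²) ≈ 3.3.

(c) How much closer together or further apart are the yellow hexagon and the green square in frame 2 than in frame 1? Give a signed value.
-0.5

Distance in frame 1: 6.2. Distance in frame 2: 5.7.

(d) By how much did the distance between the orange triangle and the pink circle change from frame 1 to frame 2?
-1.8

Distance in frame 1: 3.4. Distance in frame 2: 1.6.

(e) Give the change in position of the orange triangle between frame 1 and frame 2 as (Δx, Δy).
(-0.9, -0.6)

The orange triangle was at (1.4, 7.0) in frame 1 and (0.5, 6.4) in frame 2.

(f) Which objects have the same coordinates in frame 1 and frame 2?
none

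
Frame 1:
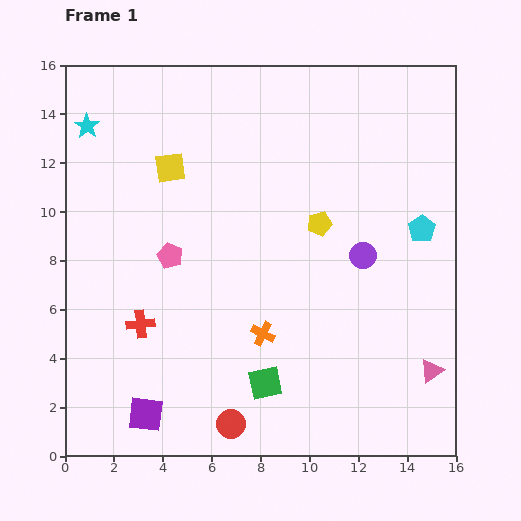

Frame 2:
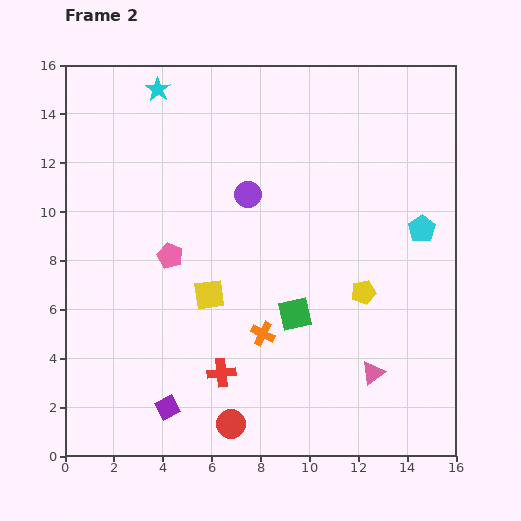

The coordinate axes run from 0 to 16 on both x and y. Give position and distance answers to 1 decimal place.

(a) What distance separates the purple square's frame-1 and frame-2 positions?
0.9

The purple square moved from (3.3, 1.7) to (4.2, 2.0), a distance of √(0.9² + 0.3²) ≈ 0.9.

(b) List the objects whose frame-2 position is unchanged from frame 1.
the orange cross, the red circle, the pink pentagon, the cyan pentagon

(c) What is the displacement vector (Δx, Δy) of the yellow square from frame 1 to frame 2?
(1.6, -5.2)

The yellow square was at (4.3, 11.8) in frame 1 and (5.9, 6.6) in frame 2.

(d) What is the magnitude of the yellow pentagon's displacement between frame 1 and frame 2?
3.3

The yellow pentagon moved from (10.4, 9.5) to (12.2, 6.7), a distance of √(1.8² + 2.8²) ≈ 3.3.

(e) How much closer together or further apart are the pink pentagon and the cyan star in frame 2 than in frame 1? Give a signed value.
+0.5

Distance in frame 1: 6.3. Distance in frame 2: 6.8.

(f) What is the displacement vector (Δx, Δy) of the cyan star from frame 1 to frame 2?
(2.9, 1.5)

The cyan star was at (0.9, 13.5) in frame 1 and (3.8, 15.0) in frame 2.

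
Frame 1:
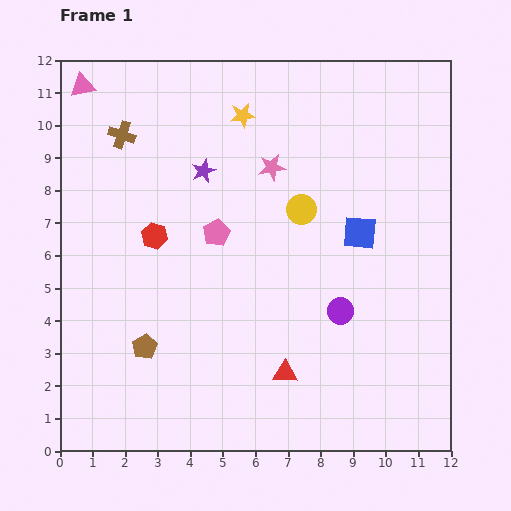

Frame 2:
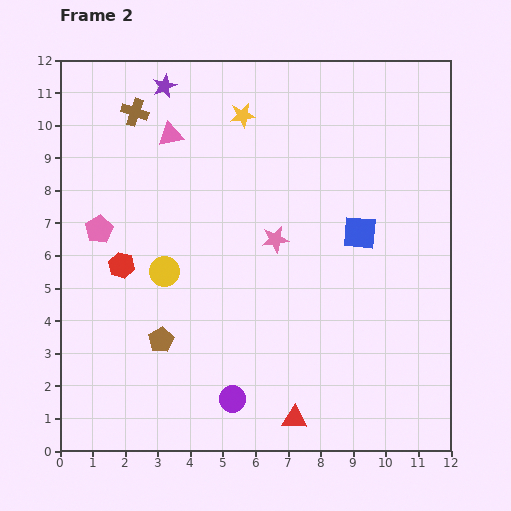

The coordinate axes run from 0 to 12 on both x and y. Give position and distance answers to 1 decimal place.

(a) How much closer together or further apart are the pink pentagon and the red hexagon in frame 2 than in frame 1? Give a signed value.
-0.6

Distance in frame 1: 1.9. Distance in frame 2: 1.3.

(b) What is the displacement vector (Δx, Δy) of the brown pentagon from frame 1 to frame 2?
(0.5, 0.2)

The brown pentagon was at (2.6, 3.2) in frame 1 and (3.1, 3.4) in frame 2.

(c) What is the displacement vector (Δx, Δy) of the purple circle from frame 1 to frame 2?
(-3.3, -2.7)

The purple circle was at (8.6, 4.3) in frame 1 and (5.3, 1.6) in frame 2.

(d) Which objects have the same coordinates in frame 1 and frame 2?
the blue square, the yellow star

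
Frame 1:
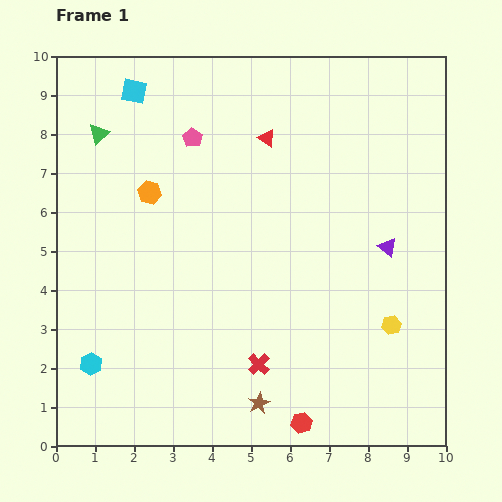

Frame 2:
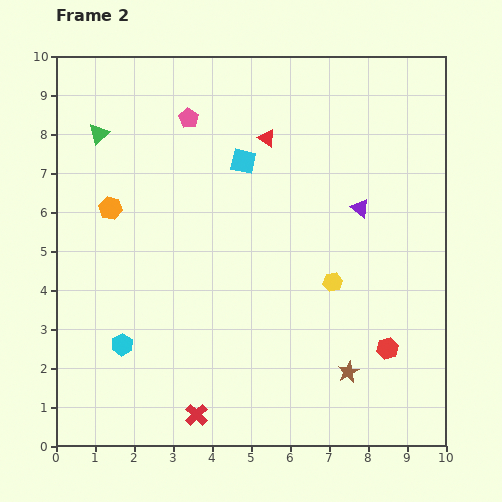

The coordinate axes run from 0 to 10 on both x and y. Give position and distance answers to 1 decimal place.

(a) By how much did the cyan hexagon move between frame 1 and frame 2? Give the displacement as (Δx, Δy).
(0.8, 0.5)

The cyan hexagon was at (0.9, 2.1) in frame 1 and (1.7, 2.6) in frame 2.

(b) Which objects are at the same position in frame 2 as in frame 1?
the red triangle, the green triangle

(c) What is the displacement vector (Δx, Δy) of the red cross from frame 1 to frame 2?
(-1.6, -1.3)

The red cross was at (5.2, 2.1) in frame 1 and (3.6, 0.8) in frame 2.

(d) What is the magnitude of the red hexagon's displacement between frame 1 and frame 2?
2.9

The red hexagon moved from (6.3, 0.6) to (8.5, 2.5), a distance of √(2.2² + 1.9²) ≈ 2.9.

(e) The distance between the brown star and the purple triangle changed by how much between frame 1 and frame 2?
-1.0

Distance in frame 1: 5.2. Distance in frame 2: 4.2.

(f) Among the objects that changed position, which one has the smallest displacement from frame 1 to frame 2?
the pink pentagon

(moved 0.5)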